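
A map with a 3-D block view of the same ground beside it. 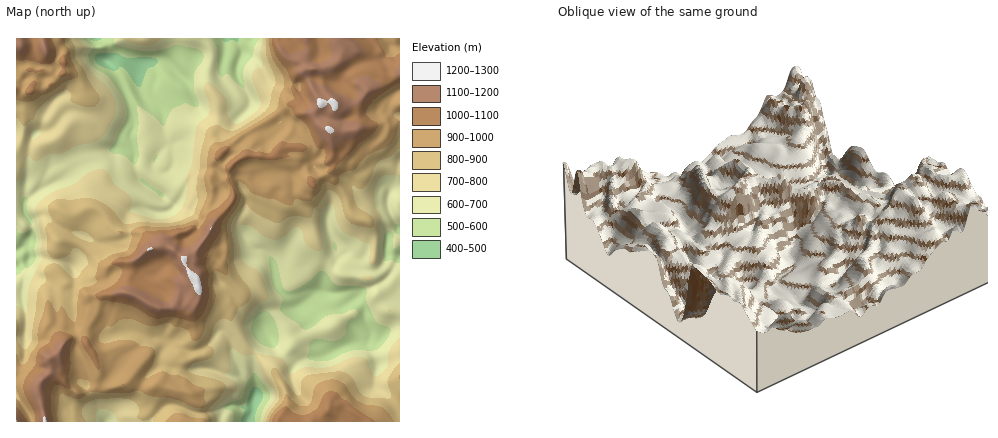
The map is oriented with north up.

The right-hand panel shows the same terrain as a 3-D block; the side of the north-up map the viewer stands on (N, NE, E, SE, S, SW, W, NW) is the SE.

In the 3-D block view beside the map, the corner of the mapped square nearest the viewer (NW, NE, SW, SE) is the SE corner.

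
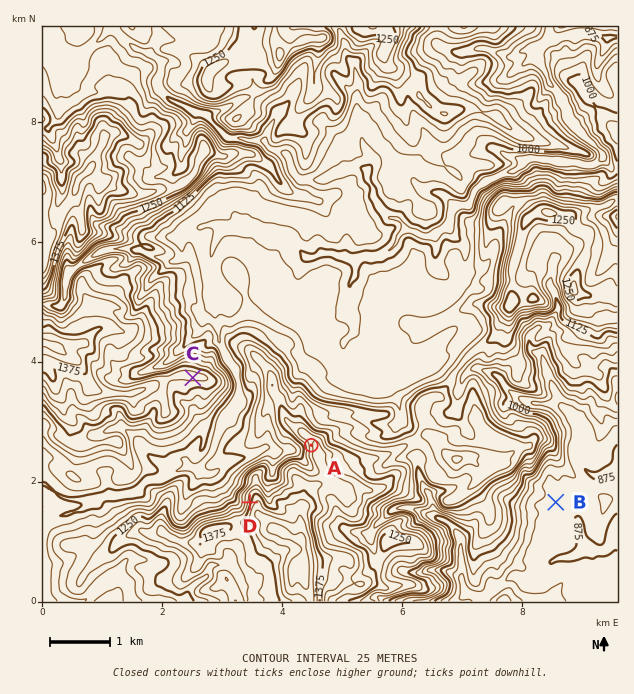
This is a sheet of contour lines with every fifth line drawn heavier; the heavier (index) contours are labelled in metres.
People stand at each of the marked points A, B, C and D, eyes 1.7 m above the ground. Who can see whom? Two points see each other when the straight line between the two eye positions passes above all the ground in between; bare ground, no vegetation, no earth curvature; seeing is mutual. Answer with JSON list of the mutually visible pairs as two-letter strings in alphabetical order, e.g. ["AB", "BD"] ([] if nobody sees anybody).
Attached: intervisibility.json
["AC", "CD"]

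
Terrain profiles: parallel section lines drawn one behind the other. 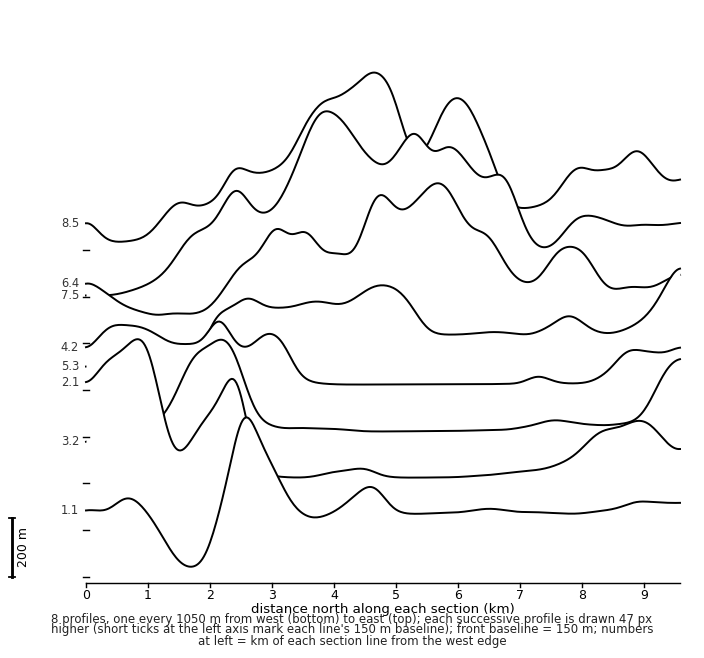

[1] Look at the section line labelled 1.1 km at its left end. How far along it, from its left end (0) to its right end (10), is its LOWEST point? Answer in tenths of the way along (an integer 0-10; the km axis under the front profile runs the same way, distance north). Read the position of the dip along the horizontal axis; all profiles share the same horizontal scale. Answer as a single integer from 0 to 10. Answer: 2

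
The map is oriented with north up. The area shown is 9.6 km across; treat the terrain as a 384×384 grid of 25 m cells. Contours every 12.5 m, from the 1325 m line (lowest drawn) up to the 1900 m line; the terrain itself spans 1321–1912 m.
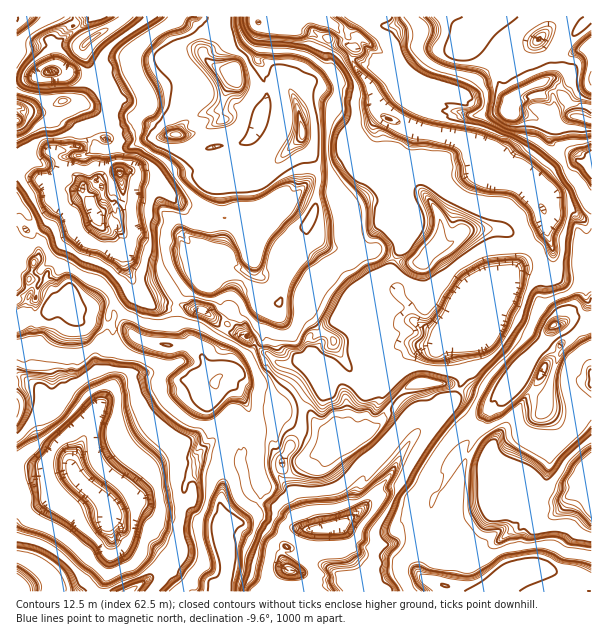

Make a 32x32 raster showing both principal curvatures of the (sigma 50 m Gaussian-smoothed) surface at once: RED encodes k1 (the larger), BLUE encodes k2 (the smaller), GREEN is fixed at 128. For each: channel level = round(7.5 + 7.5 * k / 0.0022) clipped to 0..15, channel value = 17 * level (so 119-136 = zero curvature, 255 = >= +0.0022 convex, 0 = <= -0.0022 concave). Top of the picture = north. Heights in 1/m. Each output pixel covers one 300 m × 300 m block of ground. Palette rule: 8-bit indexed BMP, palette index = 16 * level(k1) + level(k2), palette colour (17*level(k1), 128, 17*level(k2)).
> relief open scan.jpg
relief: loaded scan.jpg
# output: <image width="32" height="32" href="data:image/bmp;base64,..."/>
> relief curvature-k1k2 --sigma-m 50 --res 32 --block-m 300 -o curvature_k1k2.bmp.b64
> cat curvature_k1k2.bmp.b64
<image width="32" height="32" href="data:image/bmp;base64,Qk02CAAAAAAAADYEAAAoAAAAIAAAACAAAAABAAgAAAAAAAAEAAATCwAAEwsAAAABAAAAAAAAAIAAABGAAAAigAAAM4AAAESAAABVgAAAZoAAAHeAAACIgAAAmYAAAKqAAAC7gAAAzIAAAN2AAADugAAA/4AAAACAEQARgBEAIoARADOAEQBEgBEAVYARAGaAEQB3gBEAiIARAJmAEQCqgBEAu4ARAMyAEQDdgBEA7oARAP+AEQAAgCIAEYAiACKAIgAzgCIARIAiAFWAIgBmgCIAd4AiAIiAIgCZgCIAqoAiALuAIgDMgCIA3YAiAO6AIgD/gCIAAIAzABGAMwAigDMAM4AzAESAMwBVgDMAZoAzAHeAMwCIgDMAmYAzAKqAMwC7gDMAzIAzAN2AMwDugDMA/4AzAACARAARgEQAIoBEADOARABEgEQAVYBEAGaARAB3gEQAiIBEAJmARACqgEQAu4BEAMyARADdgEQA7oBEAP+ARAAAgFUAEYBVACKAVQAzgFUARIBVAFWAVQBmgFUAd4BVAIiAVQCZgFUAqoBVALuAVQDMgFUA3YBVAO6AVQD/gFUAAIBmABGAZgAigGYAM4BmAESAZgBVgGYAZoBmAHeAZgCIgGYAmYBmAKqAZgC7gGYAzIBmAN2AZgDugGYA/4BmAACAdwARgHcAIoB3ADOAdwBEgHcAVYB3AGaAdwB3gHcAiIB3AJmAdwCqgHcAu4B3AMyAdwDdgHcA7oB3AP+AdwAAgIgAEYCIACKAiAAzgIgARICIAFWAiABmgIgAd4CIAIiAiACZgIgAqoCIALuAiADMgIgA3YCIAO6AiAD/gIgAAICZABGAmQAigJkAM4CZAESAmQBVgJkAZoCZAHeAmQCIgJkAmYCZAKqAmQC7gJkAzICZAN2AmQDugJkA/4CZAACAqgARgKoAIoCqADOAqgBEgKoAVYCqAGaAqgB3gKoAiICqAJmAqgCqgKoAu4CqAMyAqgDdgKoA7oCqAP+AqgAAgLsAEYC7ACKAuwAzgLsARIC7AFWAuwBmgLsAd4C7AIiAuwCZgLsAqoC7ALuAuwDMgLsA3YC7AO6AuwD/gLsAAIDMABGAzAAigMwAM4DMAESAzABVgMwAZoDMAHeAzACIgMwAmYDMAKqAzAC7gMwAzIDMAN2AzADugMwA/4DMAACA3QARgN0AIoDdADOA3QBEgN0AVYDdAGaA3QB3gN0AiIDdAJmA3QCqgN0Au4DdAMyA3QDdgN0A7oDdAP+A3QAAgO4AEYDuACKA7gAzgO4ARIDuAFWA7gBmgO4Ad4DuAIiA7gCZgO4AqoDuALuA7gDMgO4A3YDuAO6A7gD/gO4AAID/ABGA/wAigP8AM4D/AESA/wBVgP8AZoD/AHeA/wCIgP8AmYD/AKqA/wC7gP8AzID/AN2A/wDugP8A/4D/ANmjyKPDkvfgsbPk18SRxtWWxaiHksT2+NfWl4eHh4eXk8fVwsKxoOSFwoDm5pGwoLXktabEpcOCg3LT2MjI1MTU1LLEw6LCo8eR07jko5K219ai1ZHFh4eHh6Oz1NTEw7Ki5bGhcbLGw9PTl+jTodFwcJDl5aiHh4e2xaJykqPFprKC2JJyw8TCosP3w+XCkbPDsJCz14eHl6R1hoempJPYcseigcOUs9SEsfZzp9S01dbFsoD1l4eno3eHd7eCh8eDsoHVo8SkxYTGpIano7bItoTHoLHmh6eyd4d007J1w6KSgrTnl4LGlbWHh6eDtpio1YK3o7HHhtKEk8Xow4HDxKG1o8iS14ZwxYeHl6aDl4iY95GWhOSX15DYl4bH1MPX1oCB1dWEw9TDg4eHh5a2t5e39oOHguWz5JKluJW41oXYxGCx17LD58jTw4WHl5VzxoPD1HN0ccT55JK4hYiCg4TU03DT2NSoh5fpkqeYhYald3Tk+fbCs+Wow9V0pra4t+ah07GzkMGXl/ejg4SGhpeHd4XDssfDs/fXsJKWdYWElMS2w/X45djFw8HFtHLHlYeHpnJzg4KRtPbG1IHEtLjJw6L3sqLEs7Nww7PFtLSFh4entXR3h3KzwffU1re2h4fWo9OxxbJwxaP3+aO4kneHh5a3s4aHh7HTwuW1xLOox8XUcXO2svaiori3kofWc4eHhofXgnd3ceXEw6LUsrPS5sK0taXlmMfls6fUdJfVgoWT1JPUcnZzxIShl6Tl1cPDkZHEs8iHqLKByLe0hJfX1NLo1qPVxLPFtMOYhvegkMK1gsO0+NbWg4Pml7i0h7bUdLO32KSGl7ew1bjG0sPWYJSS1dWjdJWHd4LWp7OHtHR3Y/a2tpaX1XCy1PaBlMOCtZL008KRooKChnL3kpjFhoek9YSVx+ixdaDmwYGngLP0oteA1Oi4x+ixcfOC1pOHh7WExrKRkoZxs/fF85PCopCAsbHmh4eHh6e398OBd4eHh4fFdYeHgaL1oIKgkPD39PTG05SHh4eHpsXlcnaHl8fX1sKHhHGz48KRxdLlxJWCwvf29JaFh3d29eWihLXFkXCAgICCtdTm08P3wrbUwpHoocWVlsiGd3fk1aLDs3Gx5ef19fb7ooXk+Nbz+Peyg8Ny1nd1tKOGh8XFo8OxwsiHh3NwsvjEotXDcGBwwIaix7Ond3O46ISHh9jC9qDXh4KysqLVguL3s9PmoZD1oOSU94eF1sXlw9bn1eWg94eS5eXX15eHl5Sl5MSRsfn1sPWy6LW2heSjtaOy1XGgprOj2IiIh4eTk8eQ5dTEwtL20NDCs7bHolByc8OQw9eVtXPFh4eHh6eUl8c="/>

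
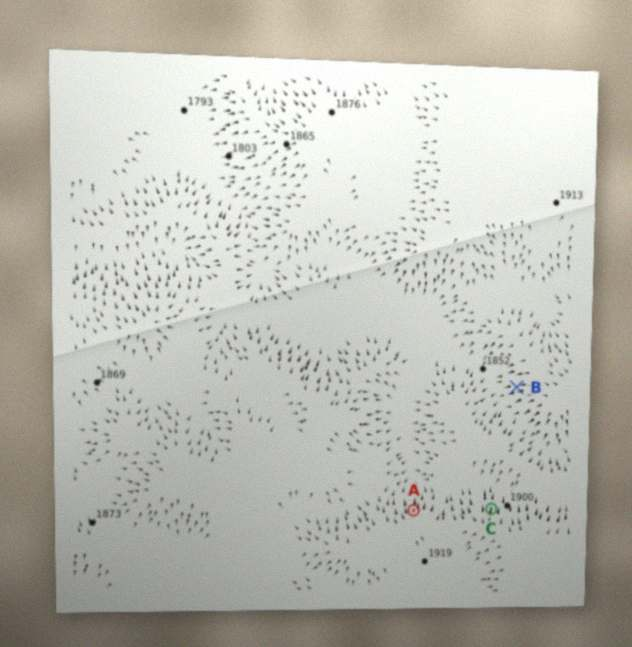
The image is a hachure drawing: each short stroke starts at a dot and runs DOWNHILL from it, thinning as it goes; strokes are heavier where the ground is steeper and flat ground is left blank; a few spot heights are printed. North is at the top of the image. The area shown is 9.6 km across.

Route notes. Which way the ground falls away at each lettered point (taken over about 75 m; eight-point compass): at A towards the N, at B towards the W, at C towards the N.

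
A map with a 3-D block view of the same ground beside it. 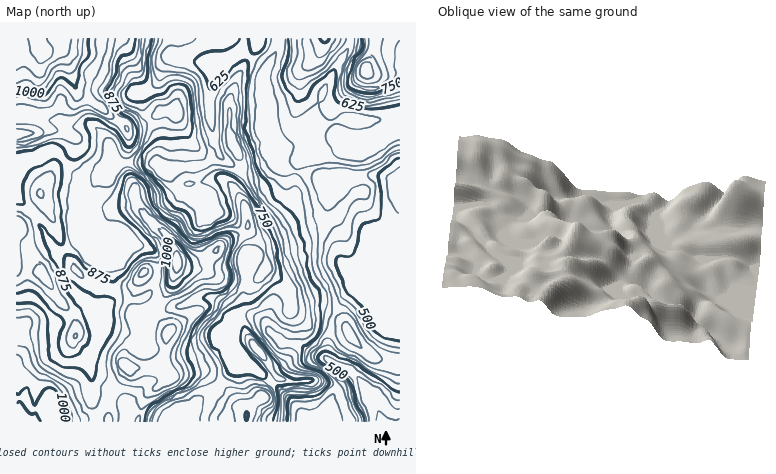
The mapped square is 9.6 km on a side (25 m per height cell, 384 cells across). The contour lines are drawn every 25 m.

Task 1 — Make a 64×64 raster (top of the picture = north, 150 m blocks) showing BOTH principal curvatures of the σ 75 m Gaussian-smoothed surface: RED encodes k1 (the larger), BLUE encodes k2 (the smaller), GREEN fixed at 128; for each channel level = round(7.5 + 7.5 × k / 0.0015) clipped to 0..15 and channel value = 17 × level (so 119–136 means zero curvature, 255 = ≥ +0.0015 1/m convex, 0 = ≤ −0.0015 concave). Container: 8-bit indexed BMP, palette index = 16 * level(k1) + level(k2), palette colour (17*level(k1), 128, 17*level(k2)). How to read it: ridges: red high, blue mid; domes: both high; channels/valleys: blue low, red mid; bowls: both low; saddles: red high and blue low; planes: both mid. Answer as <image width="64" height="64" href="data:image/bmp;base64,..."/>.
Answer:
<image width="64" height="64" href="data:image/bmp;base64,Qk02FAAAAAAAADYEAAAoAAAAQAAAAEAAAAABAAgAAAAAAAAQAAATCwAAEwsAAAABAAAAAAAAAIAAABGAAAAigAAAM4AAAESAAABVgAAAZoAAAHeAAACIgAAAmYAAAKqAAAC7gAAAzIAAAN2AAADugAAA/4AAAACAEQARgBEAIoARADOAEQBEgBEAVYARAGaAEQB3gBEAiIARAJmAEQCqgBEAu4ARAMyAEQDdgBEA7oARAP+AEQAAgCIAEYAiACKAIgAzgCIARIAiAFWAIgBmgCIAd4AiAIiAIgCZgCIAqoAiALuAIgDMgCIA3YAiAO6AIgD/gCIAAIAzABGAMwAigDMAM4AzAESAMwBVgDMAZoAzAHeAMwCIgDMAmYAzAKqAMwC7gDMAzIAzAN2AMwDugDMA/4AzAACARAARgEQAIoBEADOARABEgEQAVYBEAGaARAB3gEQAiIBEAJmARACqgEQAu4BEAMyARADdgEQA7oBEAP+ARAAAgFUAEYBVACKAVQAzgFUARIBVAFWAVQBmgFUAd4BVAIiAVQCZgFUAqoBVALuAVQDMgFUA3YBVAO6AVQD/gFUAAIBmABGAZgAigGYAM4BmAESAZgBVgGYAZoBmAHeAZgCIgGYAmYBmAKqAZgC7gGYAzIBmAN2AZgDugGYA/4BmAACAdwARgHcAIoB3ADOAdwBEgHcAVYB3AGaAdwB3gHcAiIB3AJmAdwCqgHcAu4B3AMyAdwDdgHcA7oB3AP+AdwAAgIgAEYCIACKAiAAzgIgARICIAFWAiABmgIgAd4CIAIiAiACZgIgAqoCIALuAiADMgIgA3YCIAO6AiAD/gIgAAICZABGAmQAigJkAM4CZAESAmQBVgJkAZoCZAHeAmQCIgJkAmYCZAKqAmQC7gJkAzICZAN2AmQDugJkA/4CZAACAqgARgKoAIoCqADOAqgBEgKoAVYCqAGaAqgB3gKoAiICqAJmAqgCqgKoAu4CqAMyAqgDdgKoA7oCqAP+AqgAAgLsAEYC7ACKAuwAzgLsARIC7AFWAuwBmgLsAd4C7AIiAuwCZgLsAqoC7ALuAuwDMgLsA3YC7AO6AuwD/gLsAAIDMABGAzAAigMwAM4DMAESAzABVgMwAZoDMAHeAzACIgMwAmYDMAKqAzAC7gMwAzIDMAN2AzADugMwA/4DMAACA3QARgN0AIoDdADOA3QBEgN0AVYDdAGaA3QB3gN0AiIDdAJmA3QCqgN0Au4DdAMyA3QDdgN0A7oDdAP+A3QAAgO4AEYDuACKA7gAzgO4ARIDuAFWA7gBmgO4Ad4DuAIiA7gCZgO4AqoDuALuA7gDMgO4A3YDuAO6A7gD/gO4AAID/ABGA/wAigP8AM4D/AESA/wBVgP8AZoD/AHeA/wCIgP8AmYD/AKqA/wC7gP8AzID/AN2A/wDugP8A/4D/AHaHiIeHiIiYmKintrWlmLmplYOX+MZkU2R2d3d3hoaXqKiYh4eY2Md1VJXXl4OCdXeIiIeGdZfp68izk4WGhqV2h4eHh4eYmKiXlpaVhZi4mIR0htblhFNjdHZ3d3aGhoeIl5eHmMjHlXS11pZycmV2hoZ3dXan99mWkoOFhpa3hoeHhoeYmKioh3Z1dIWXt5ZkdXa29bVkYnJzdXZ2doaHh5eYmKip1sWn19aFYWJkhJWFdXWH1/amc4KEhYaWt4aIh4aHmKi4mHd2ZWR2l7eWZWV2l9f2pnVycoKDdHWGhoaHmKmop8bn7Py4clBSc4SUlHR0l+fndWJzdXV1lseGiIeGl6m5qIeGhnV0dpe3p4V1hoan+Pi3hoWDgoOEdXV1hpeol5Wm2/78w4BQY3SUpKOCcqb4yHVxc3V1dZbXhpiHhZe5uaiWlpaGhIWIqLeVdoaFhrj499eol5WEg3R0hZWmlnaFt+nZ4tCwlaanuMnHtLLF6bmDcXN0dXaXx4aYmJamuKmXlZaXhoWGh5ellJaWhYOFl8fo6dnHppWFlaW1poZ1lsemkbDT+Pf29/r8+/fz9sqmkICDhXaGp7iGmKiWpqeHhYWGl4Z1dneFlKWoqJeFdIWXucrZ2Ma2pqe2tYVldZWTcHCk6Pj29vf5/Pv49baloYCBhJeXp6eohpenloaGdXR1hoaGdnZ2hJW52tnHtqaXp7eoqainpqeot4VkZHSEg3CD9uaVdIOjtbe4pZKAgIBwhJeot7enmIempoZ1dXR0dYaGh3eFhpWo2tm4tra3uKmnloeHh4aXqaiEc3d3d3KB9ve2hYWToJCAcHBwgHBxdIe4yLe3p5iZqKd2ZWV1hoaGhneHhYWVuNq4h3Z2hpe3tpV1doaHl7mXgoV3h4OA1/j3pKS3t6SAYEBQcIKEdpa32NjHt6enmamoh3V1doaWlYWGh4WFlafIt3ZlZmWFtsaWdXWGl6eXhIOHh4SAx/n4pXJ0pse1k3JDUoSnqKe31+jYt7anp5enp4Z1dYaVt7eWhIaGhIWWt7aGdmZlhbbHpnWFlaaWdHKGh4aBtvr5t3JgY5Sks7SWhYGUp6m42OfXt5aGh4eGlpaGdoWFlbjZuZSFh4V0hpamlnZ2hYe4x7eXhZWVdWJ1d4eFkvj5x3NwcnSElJW3uZaRkpepudjXp4Z1dXV1hpaWh3aFhYSX2sqmhId3dXaGppeHhoWXucnJqIeFdGRSdneHhaT394RwcHOFloaHucqokpGWqdjXp3Z1dHV1dYeYmIeGhXZ0hsjJloSHd3Z1hqeXh4aFl6nK2sinloRkYnOGd4a19rRxYHKFlpeXl7m6qJORlbnYt4ZldHV2d3enqamYhoV2dYXGt4WFh3d2dIe3l3d2dZWnucnX1samdnSBgnaHpsWTcmN0hpioqKe4uZiTgpXI2ah2dHR2d3d3p6m5p5WFdXWWxpeEh4d3hoSYuJiHh4eVpJWHptbn57iXlIJ0hqaVg3R1hZepqqmop5iHdIOVuMiohXR1d3d3d3aXp5aEhIWXx7eGhod3d4aEmLmYh5eYl5WDY3SWyOn52aeEY4WWhYWHhYSWmbmpqJiHhoaEpKe4l4WEhnd3d4d1hYWEhISXyMeGhYeHh3d2dIanl4eHh6elg2Jyg4WnyNeldGSFdoaXl4WFhZe4uKiHh5eHlZWWl5aFhYeHh4eHdYWGdXSGyNiXdHaHhoaGdnV2ppaGdnaWxbWEc4KCgoOis5WVlIWXqJeFhXWGt7iYh4aYmJaFhoaFhYaHh4eHd4V1dXR2t+endHWGhYWXl5aFhpemhXV1hbXWt5eGhXNjhLa4ppODlriXdnV1l7e4mIaGmJmIhnZ2hYaHh4eHd4eWdnV2l+fHhXOFhYeouLimpaa3x6aFdHOl59mpl4eGdYe5yriUkpW3t4d0hafIuIeGh4iYmIZ1dXZ3h4eHh4eHmJaVl8jol3ODhZfHx7inlpWVtufoqISBlOjpqJeXpqanycvKtaGTt9iohpW2uJiHdoeHiJeGhXV3d3d3h4eHh6mVpbjZyIaChKjYx6eHhnZ2dJTI+uu2kJPY+KiWpqent7jKuqaRg5bY2ailtqeHhneHh4eGhYV2d3eHh4eHh3eolZW42aiEgpbZ2KZ2dXV2dnSDl+v816CS2PnJpqanl5enxqd0gXWFqNm6p5aHdoaHh4Z2ZXWFdneHh3d3h3d3qIWFt8iGg4Sn2ah1dHV1dnZ1g5TH2cagkcj62qaVloaWpcSUU3F2dYbIyZiGdnaHh4eGZmV1doeGhod3d4d3d5d2hrandHSGtreGdHV2d3d2dYSTpKWDcHLH+eq2tLW2tsfWlVJhdnaGxseYdnaHh4eHh3ZldXaXl4aHh3eHd3eXdoanhnR2h7aWdXR3d3d3d3d1hISDYUBk5vnpxdPk9vj6+qhzYWRllsfHh3Z2h4eIh4eGdXWHmJeGhod3d3d3l3eWl3Z0hqemdnV2d3eHd3d3dnZ0c1FDlPb42KOiw+X4+vvopIJkhbbHqIeGhoeIiIeXhnV1h6iXhoZ3d4eHh5eXp4d0hJfHl3V1d3eHh4d3d3Z1dINkheX296ZzYXKFp+n6+OSzlqbGuJiHhoaHh4eHl4aGhpenh3Z2d3eHh4eYqKeGc4W3x4Z0dneHh4aGdnZ1dISFl+b2+NiFUzFAUnWn6Pbz07jIxqeHh4aGh4eHh4aWhoeXp4d2dnZ3h4eHqbmXhHOG17d2dHeHh4aHh4d1dHSGqPj398m3pXRDQWBwk6S0wcTZ2aeGh4eGhoeHh3eGlpeHmJd3dXZ2h4eHh7qplYJ0p9eXdXV3h4aHh5iHhYWGp/j498aXpbSlc2R0cYBxcYG1+NiXhoeHhoaHh4eHhoaXmJiXdnV3h5aXh4e5loKDl8e4h3V1d3eGh4iYlpWWp9j497Z1ZISltZSFd3Z0U1J0xvjYlpaGhoWGh4eHh4aGl5iol4Z2h5eWl4eGlZOChrjIqIeFdnZ3hoeImJaVl7jo98Z0U1NkhZWEhod3dmRkhuf4yJaFhoWFhpeXh4eGhoaXqJeGhpinloZ3dnSDhajIt5eHhoaHhoaHmJeVlpjH59WUZFRUZXWEhod3d3V0hqf4+biFdHR1dYaXmIeHhnZ2h6enloeop4Z2dnZ1hJi5uKeHdnaHh4aGh5eGlZaox8a2loaVhHV1dnd3d3Z0dZbX+OmXc2N0dnaHmKiIh4Z2dnaXp5eYqaiGdXV3hYWYubinh3Z2h4eHhoaHhZSWudnIycm2pJOUhoeHd3Z1dYa25/e3hHJ0h4eGh6ioiIeGdnd2hpioqaqph4R1d4WFl6m4uJd2hoeIh4aGdmRzl8rr6+rIpIKClaiomIeGhZa319e3pIOFlqeWhoeYqIiGdXZ3d4aGmJmpqJd0dXeGhZeYqLioh4aHh4d3dnZ1cqbq++q5lYBwZHWYqKentrbI2NiolZSXpqaGhXaHl5aFdWV3d3d2dYSUlZWFZHV3h4WGh5i4uJd2doaGdnZ3d4Oj5ue2hIBwdHeGhYWGdoanycmXk6O2t5V0dHR2dpWUhHRkc3Nzc3KCkpKCg3V0doeHhYWGl6emhYaGhnZ1hoeGk8HAkGBgdHeHhoaFdHSElKaVgpG156Z0YnR3d4aWp5aGhoaGhoaGl5aWhYWFhXV3h4eGhYWWlZWXmIeGhoWHd4TCwYFSU2aFhYaGdoaFlZR0cYCk9+iWcnJ3d4eGl6iop6enp7e3uLipqZiYhnVUhISFhoeGhnaGqKiYl5aFdoWU1taVZGNldoeIh4eIqLeWc3GV6PnJhnF0d3eHhoeYmJiXl5eXqKiouLi4qJdlU4GBgYFzdXV1hpeYmJiXhXVzpfjol3RzdIeIh4eHqMi3hIGTufn5qJSBhXd3d3Z3h4iHh4eHh4iYmJiouLi3poSnp5aFg3JjdZaXqKmYh3Vjc5b4+aiUhISGh4d3l7fHloKAlvn4t4aDgoZ3h3d3hoeHh4eHh4eXl4eHmJiox8fG+Pj46Me2pra3uKipmIZzY2SX+fqopJSFdoeHhqfHt4Vxgaj495Z1c4OHh4eGh4eGh4eHh4iYmIeHh4eImKe3t9jY6Ojn18e3p5eXh4WDcmR1x/rrt6OUhnaHl5e3x5d0cIKo9+aFZHN1d4eHhpeHhnZ3h4eIiIeHd3Z3h4eHmJh2hpaWlpaGdoWEhHRycXOGxff6yqWipZaGh5i4x7eHc3Bzt/fmhmRzdneHhoeYl4Z2dneHh4eHh3d3dnZ2h4eHdISEg4SEdXWVlYRjYnOn9/X22rijoqWnlpepycinhnJwc6f354d0cnZ3h4aHl5eHdnZ3h4aGd3d3hoZ1dYaGhnV1hXWFloaGp7eWdIS3+fj1tJelo6Onuaenucm4l3VycXSo+OiYhYOFh4eGh5enl3Z2h4iXhnV0c4ODg4SEhYVmdoaGlqaFhJa3p6XF+Pr5pmNkhIOEqKmnp7nIt4d1coGEuPnZmIWDhYd3dXaXp5eHhYaXl5aEc3OElJSEhISFZXZ2hqa2hXOGuKm21ubXpnRDQ2NkdZeYlpe4yLiHdXKBlbjp2JeFg4WHd3V2lqenl4aFhpalpJSFlqaWhYWFdXZ2dpfHt3RydrjIp5akopFxUlNTZHSVh4WXuMm5mIWCgpSo2OendXN1d3Z0hpenp5eGdXWEtMW2l5iomIeHhnaXlpepyJd0YoXIyIeGlaOTdGVkZHSUo3R1h7nKyaiVg3OEl8jnt3ZydoeFhIeXp6eWdXR0c6TW2LmpqZmYqKeVp6WnucmXdHOWx7eHhqa3qJiWhXWGtbSDhKe5urm3lYR0c4Wo59eGcnWHhJWXqKinloV0cnGTtujpyam5uci3tJeVl7nIl4RzlsemdnaXuamoloSFp9a0goSmp6inppWEdnWDhsjnp3R0h4SVqLm4qKenhoNwgJXI6OrLyci4t6SHhoeoyJd0dKfHhmZmh6i5l4SDhtjXlHKElpWFlZWEhYd3hYSn18eFc3aEhJeouLi3uKiGgICCp9n87Lmnl5aUh4aHp7eXhYanp4Z2doanp4ZzhKjot3RidHWEhISEdXZ3d4eFhKbHpnR0dIOGmKiouMjJmIOAgJS5+/uoh4aGhYeGhpi4qJaWqKiYl5eXl6eFc4fIx6dlYmNldIWFhXZ2d3eHh4aFprWGdHNzdYenl5eoyLiGcICAltj3xoZ2dnaHhoeYqaimp5mpmKeWl5inlpSYyLeXdmNjZXaGh4d3dnaFhYWGd4a2t5aDcnSGppaHl7fHl3SAcHK09NWWdnZ2h4aHmKiYhoeYqJeGdnaXp5aVqLmomIeEg4WHiIiIh4eHh5iXhXaFp8molIFzdqenh4enyLiXknBRlOTWl3d3dnd2h5eWhnaHl6eXd3Z2h5eGhqi4qJmnpJOVl5iYmJeXl6ipqZeFdZfZupWBcnaoqIiIqLm6uKSAYIXm15eHd3Y="/>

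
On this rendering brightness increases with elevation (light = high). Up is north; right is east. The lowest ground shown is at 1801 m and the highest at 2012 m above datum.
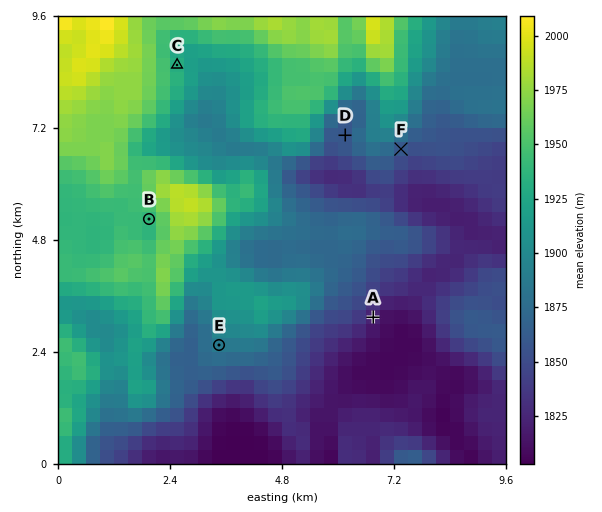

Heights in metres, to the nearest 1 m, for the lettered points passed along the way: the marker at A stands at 1822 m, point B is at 1936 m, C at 1931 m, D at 1859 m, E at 1888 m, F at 1860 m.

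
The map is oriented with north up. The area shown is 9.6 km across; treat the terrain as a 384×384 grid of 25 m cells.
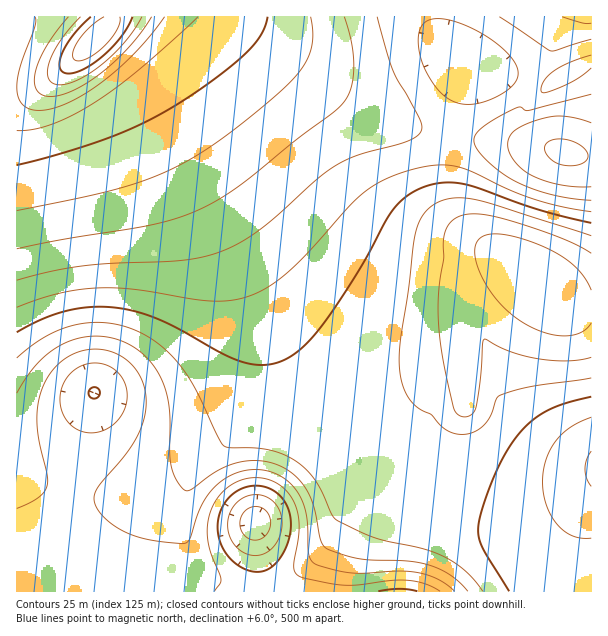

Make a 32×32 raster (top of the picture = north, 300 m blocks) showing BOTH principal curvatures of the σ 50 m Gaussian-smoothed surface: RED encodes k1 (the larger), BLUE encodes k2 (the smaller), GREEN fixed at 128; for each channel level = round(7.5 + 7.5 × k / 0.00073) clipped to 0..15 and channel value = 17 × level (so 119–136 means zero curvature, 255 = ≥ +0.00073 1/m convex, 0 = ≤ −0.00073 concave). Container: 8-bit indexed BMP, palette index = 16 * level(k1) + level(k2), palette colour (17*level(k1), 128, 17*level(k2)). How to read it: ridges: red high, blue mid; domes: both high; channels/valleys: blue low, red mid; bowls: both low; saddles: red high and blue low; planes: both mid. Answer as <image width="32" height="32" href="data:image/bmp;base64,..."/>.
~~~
<image width="32" height="32" href="data:image/bmp;base64,Qk02CAAAAAAAADYEAAAoAAAAIAAAACAAAAABAAgAAAAAAAAEAAATCwAAEwsAAAABAAAAAAAAAIAAABGAAAAigAAAM4AAAESAAABVgAAAZoAAAHeAAACIgAAAmYAAAKqAAAC7gAAAzIAAAN2AAADugAAA/4AAAACAEQARgBEAIoARADOAEQBEgBEAVYARAGaAEQB3gBEAiIARAJmAEQCqgBEAu4ARAMyAEQDdgBEA7oARAP+AEQAAgCIAEYAiACKAIgAzgCIARIAiAFWAIgBmgCIAd4AiAIiAIgCZgCIAqoAiALuAIgDMgCIA3YAiAO6AIgD/gCIAAIAzABGAMwAigDMAM4AzAESAMwBVgDMAZoAzAHeAMwCIgDMAmYAzAKqAMwC7gDMAzIAzAN2AMwDugDMA/4AzAACARAARgEQAIoBEADOARABEgEQAVYBEAGaARAB3gEQAiIBEAJmARACqgEQAu4BEAMyARADdgEQA7oBEAP+ARAAAgFUAEYBVACKAVQAzgFUARIBVAFWAVQBmgFUAd4BVAIiAVQCZgFUAqoBVALuAVQDMgFUA3YBVAO6AVQD/gFUAAIBmABGAZgAigGYAM4BmAESAZgBVgGYAZoBmAHeAZgCIgGYAmYBmAKqAZgC7gGYAzIBmAN2AZgDugGYA/4BmAACAdwARgHcAIoB3ADOAdwBEgHcAVYB3AGaAdwB3gHcAiIB3AJmAdwCqgHcAu4B3AMyAdwDdgHcA7oB3AP+AdwAAgIgAEYCIACKAiAAzgIgARICIAFWAiABmgIgAd4CIAIiAiACZgIgAqoCIALuAiADMgIgA3YCIAO6AiAD/gIgAAICZABGAmQAigJkAM4CZAESAmQBVgJkAZoCZAHeAmQCIgJkAmYCZAKqAmQC7gJkAzICZAN2AmQDugJkA/4CZAACAqgARgKoAIoCqADOAqgBEgKoAVYCqAGaAqgB3gKoAiICqAJmAqgCqgKoAu4CqAMyAqgDdgKoA7oCqAP+AqgAAgLsAEYC7ACKAuwAzgLsARIC7AFWAuwBmgLsAd4C7AIiAuwCZgLsAqoC7ALuAuwDMgLsA3YC7AO6AuwD/gLsAAIDMABGAzAAigMwAM4DMAESAzABVgMwAZoDMAHeAzACIgMwAmYDMAKqAzAC7gMwAzIDMAN2AzADugMwA/4DMAACA3QARgN0AIoDdADOA3QBEgN0AVYDdAGaA3QB3gN0AiIDdAJmA3QCqgN0Au4DdAMyA3QDdgN0A7oDdAP+A3QAAgO4AEYDuACKA7gAzgO4ARIDuAFWA7gBmgO4Ad4DuAIiA7gCZgO4AqoDuALuA7gDMgO4A3YDuAO6A7gD/gO4AAID/ABGA/wAigP8AM4D/AESA/wBVgP8AZoD/AHeA/wCIgP8AmYD/AKqA/wC7gP8AzID/AN2A/wDugP8A/4D/AHeHh4eHh4eHh4eHl6emtqeHh5iXh3Z2hpanl4iIiIeHd4eHh4eHh4eHh6emlpWltreImJinl5enp5eXiIiHh4eHh4eHh4eHh4enp4Z1dIWWt5iYmJinp6eXl4iIh4eHh4eHh4eHh4eHh7emdVRUVIanqIiIiJeXh4eHh4eHh4eHh4eHh4eHh4eHt6Z1VENUdaa4iIeHh4eHh4eHh4eHh4eHh4eHh4eHh4enpoVkVGSFtqeHh4eHh4eHh4eHh4eHiIeHh4eHh4eHh5e3poWFlaa3l4eHh4eHh4eHh4eHh4iIh4eHh4eHh4eHh6e3t6a2t5eHh4eHh4eHh4eHh4eHiIiHh4eHh4eHh4eHh4iop6eHh4eHh4eHh5enp4eHh4eIiIeHhnZ2hoeHh4eHh4eHh4eHh4eHh4eHpnV1p4eHh4eIh4d2dmZ2hoeHh4eHh4eHh4eHh4eHh4eXdHWnh4eHh4eHh3ZlVWZ2h4eHh4eHh4eHh4eHh4eHh5d0dqeHh4eHh4eHdmZmdoaHh4eHh4eHh4eHh4eHh4eXl3OGp4eHh3d3h4eHdnaGh4eHh4eHh4eHh4eHh4eHh5eHc4enh4d3d3eHh4eHh4eHh4eHh4eHh4eHh4eHh4eHl4dzp5eHd3d3doeHh4eHh4eHh4eHh4eHh4eHh4eHh4eXh3O3h3d3d3Z2h4eHh4eHh4eHh4eHh4eHh4eHh4eHh5eHg6d3d3d2dneHh4eHh4eHh4eHh4eHh4eHh4eHh4eHh5eUl3d3dnZ2d4eHh4eHh4eHh4eHh4eHh4eHh4eHh4eHl5V3dnZ2dnZ2h4eHh4eHh4eHh4eHh4eHh4eHh4eHh4eHh3Z1dXV2doaHh4eHh4eHh4eHh4eHh4eHh4eHh4eHh3Z2dXV1doaGhoiIiIiIiIiIiIiIiIeHh4eHh4eHh4eGdnZ2hoeHiIiXiIiIiIiIiIiIiIiIiIeHh4eHh4eHh4eGhoaXmJioqJiHh4eIiIiIiIiIiIiIiIeHh4eHh4eHh4eXl5eoqKiomIeHh4eHiIiIiIiIiIiIh4eHh4eHh4iXl5eXl5iYmJiYh4aGh4eHiIiIiIiIiIiHh4eHh4eIiJeXl5eXp6iYmJiXloWFhoeHiIiIiIiIiIiHh4eHh4iHh4eHh4eXlaiYh6e3poWEhoeHiIiIiIiIiIeHh4eHiIiHh3d2doakc4anlsfot4SDhYeHiIiIiIiIiIeHh4eHh4d3dnZ2dqaEcnaFluj5uISDhoeHiIiIiIiIiIeHh4eHd3Z2dnZ2h6d2coWElvn5uISEhoeIiIiIiIiIiIiIh3d3dnZ3d4eHl6eHhoSDlvn5t4WFh4eIiIiIiIiIiIeHh4Z2d3d3h4eHiKg="/>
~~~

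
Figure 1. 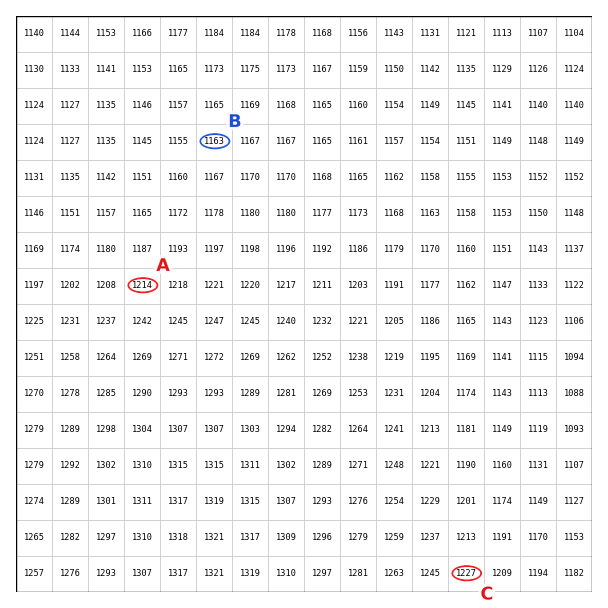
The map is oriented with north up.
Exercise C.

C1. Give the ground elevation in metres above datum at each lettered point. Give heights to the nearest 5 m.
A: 1215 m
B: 1165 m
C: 1225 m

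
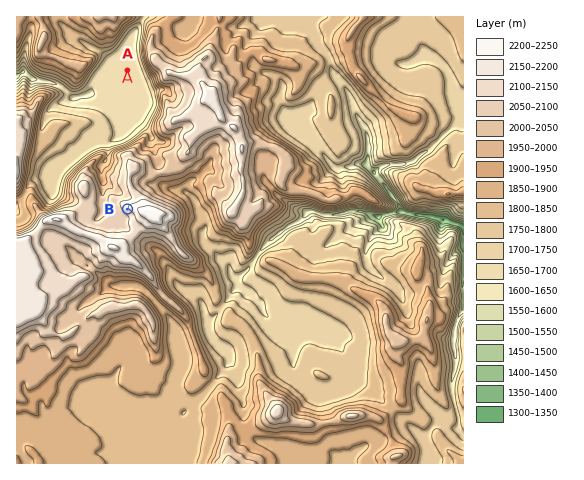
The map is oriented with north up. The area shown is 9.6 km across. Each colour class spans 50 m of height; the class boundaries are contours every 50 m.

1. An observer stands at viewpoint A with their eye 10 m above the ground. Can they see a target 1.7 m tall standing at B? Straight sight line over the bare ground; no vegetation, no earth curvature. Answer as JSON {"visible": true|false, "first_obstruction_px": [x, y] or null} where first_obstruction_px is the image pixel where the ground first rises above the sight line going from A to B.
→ {"visible": false, "first_obstruction_px": [127, 148]}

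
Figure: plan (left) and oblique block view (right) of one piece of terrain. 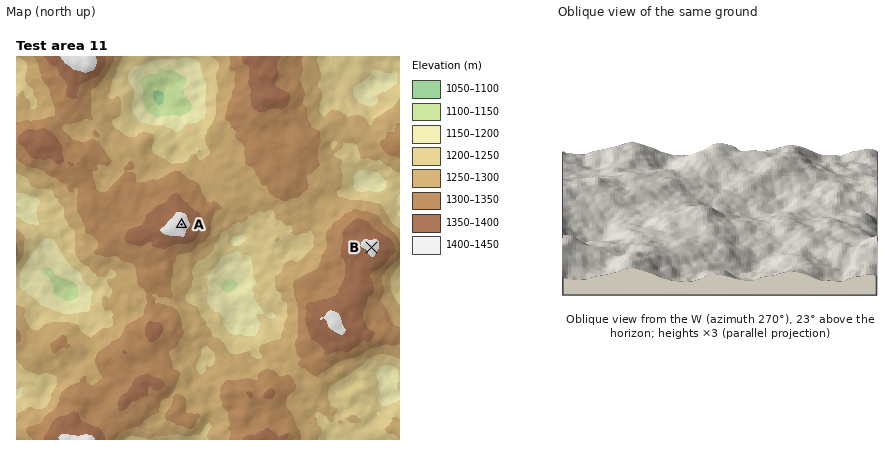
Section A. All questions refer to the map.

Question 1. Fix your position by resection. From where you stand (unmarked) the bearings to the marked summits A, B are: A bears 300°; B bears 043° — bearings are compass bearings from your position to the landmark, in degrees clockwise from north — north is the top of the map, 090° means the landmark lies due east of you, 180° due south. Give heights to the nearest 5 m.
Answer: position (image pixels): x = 319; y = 304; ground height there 1365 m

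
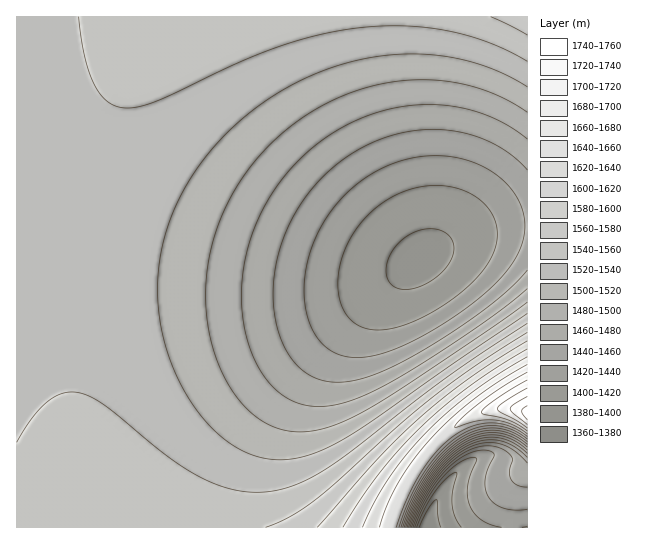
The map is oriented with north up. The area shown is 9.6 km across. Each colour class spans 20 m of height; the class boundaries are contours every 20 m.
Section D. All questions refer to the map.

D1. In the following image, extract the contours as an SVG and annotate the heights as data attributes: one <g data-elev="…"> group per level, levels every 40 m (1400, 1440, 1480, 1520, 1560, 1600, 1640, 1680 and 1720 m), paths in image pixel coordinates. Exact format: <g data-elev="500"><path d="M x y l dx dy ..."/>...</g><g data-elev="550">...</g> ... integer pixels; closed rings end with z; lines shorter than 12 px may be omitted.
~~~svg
<g data-elev="1400"><path d="M417 527l8-18 9-16 12-14 9-7 2 2-4 17-1 15 3 12 6 9"/><path d="M399 289l-9-6-4-10 3-15 8-13 11-10 14-5 15-1 10 5 6 7 1 9-3 9-6 10-11 10-12 7-12 3z"/></g><g data-elev="1440"><path d="M413 527l13-29 16-24 19-16 9-5 9-3 10 1 5 3-7 16-2 11 1 10 4 8 7 6 8 4 10 1 12-1"/><path d="M347 357l-17-7-13-12-9-19-4-22 1-24 7-26 11-24 15-21 17-16 19-14 21-9 23-6 23-1 22 3 20 8 18 11 10 11 7 10 5 12 2 12-1 12-4 14-6 12-10 13-15 16-20 16-24 17-26 15-21 10-19 6-17 3z"/></g><g data-elev="1480"><path d="M410 527l11-26 13-22 16-18 16-12 16-6 16 0 15 7 14 13"/><path d="M527 289l-21 17-29 21-79 51-41 21-18 5-16 2-16 0-14-5-14-8-11-11-10-15-8-18-5-20-3-22 0-25 4-27 8-25 11-24 14-23 17-20 19-18 23-15 24-12 24-8 25-5 26 0 25 3 24 7 21 10 20 14"/></g><g data-elev="1520"><path d="M407 527l10-25 13-23 15-18 17-15 17-7 18-2 16 5 14 11"/><path d="M527 313l-182 126-20 10-18 7-16 3-16 1-22-5-21-10-21-18-17-21-16-27-11-29-7-29-2-31 2-29 6-30 11-28 15-28 19-25 23-24 26-21 29-18 30-15 31-10 32-6 31-2 30 2 30 6 28 10 26 15"/></g><g data-elev="1560"><path d="M404 527l10-26 14-24 15-20 18-14 17-8 17-2 17 4 15 10"/><path d="M527 332l-52 34-43 32-121 105-22 14-23 10"/><path d="M491 17l36 18"/></g><g data-elev="1600"><path d="M401 527l11-29 13-24 16-20 17-15 17-8 19-3 17 4 16 10"/><path d="M527 349l-57 37-26 20-23 21-22 23-20 24-18 24-18 29"/></g><g data-elev="1640"><path d="M396 527l12-30 14-26 16-21 17-15 19-9 19-3 18 4 16 9"/><path d="M527 364l-28 17-25 18-23 19-21 21-17 22-15 22-11 23-8 21"/></g><g data-elev="1680"><path d="M527 380l-33 20-10 9-3 4 28 7 18 11"/></g><g data-elev="1720"><path d="M527 396l-14 9-3 4 2 4 15 12"/></g>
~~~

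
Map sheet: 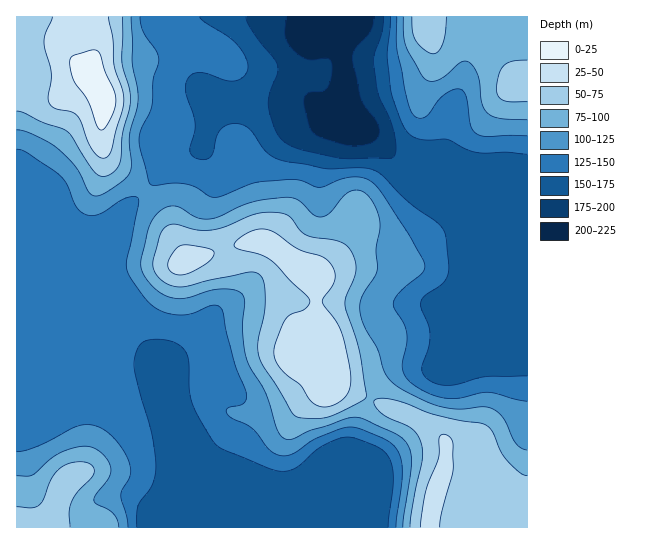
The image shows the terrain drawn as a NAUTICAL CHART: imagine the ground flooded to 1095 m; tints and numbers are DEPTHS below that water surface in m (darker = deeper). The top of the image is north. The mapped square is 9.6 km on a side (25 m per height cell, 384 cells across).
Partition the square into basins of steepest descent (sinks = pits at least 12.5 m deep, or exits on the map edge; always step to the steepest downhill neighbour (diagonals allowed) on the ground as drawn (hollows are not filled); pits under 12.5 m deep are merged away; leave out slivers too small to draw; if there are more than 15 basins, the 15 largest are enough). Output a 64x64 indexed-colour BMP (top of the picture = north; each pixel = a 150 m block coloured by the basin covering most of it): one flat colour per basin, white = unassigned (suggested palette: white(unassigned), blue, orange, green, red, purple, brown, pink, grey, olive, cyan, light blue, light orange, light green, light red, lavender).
<image width="64" height="64" href="data:image/bmp;base64,Qk12CAAAAAAAAHYAAAAoAAAAQAAAAEAAAAABAAQAAAAAAAAIAAATCwAAEwsAABAAAAAAAAAA////ALR3HwAOf/8ALKAsACgn1gC9Z5QAS1aMAMJ34wB/f38AIr28AM++FwDox64AeLv/AIrfmACWmP8A1bDFACIiIiIiIiIiIiIiIiIiIiIiIiIiIiIiIiIiERERERERIiIiIiIiIiIiIiIiIiIiIiIiIiIiIiIiIiIREREREREiIiIiIiIiIiIiIiIiIiIiIiIiIiIiIiIiIhERERERESIiIiIiIiIiIiIiIiIiIiIiIiIiIiIiIiIiERERERERIiIiIiIiIiIiIiIiIiIiIiIiIiIiIiIiIiIREREREREiIiIiIiIiIiIiIiIiIiIiIiIiIiIiIiIiIiERERERESIiIiIiIiIiIiIiIiIiIiIiIiIiIiIiIiIiIRERERERIiIiIiIiIiIiIiIiIiIiIiIiIiIiIiIiIiIhEREREREiIiIiIiIiIiIiIiIiIiIiIiIiIiIiIiIiIiIRERERESIiIiIiIiIiIiIiIiIiIiIiIiIiIiIiIiIiIhERERERIiIiIiIiIiIiIiIiIiIiIiIiIiIiIiIiIiIiEREREREiIiIiIiIiIiIiIiIiIiIiIiIiIiIiIiIiIiERERERESIiIiIiIiIiIiIiIiIiIiIiIiIiIiIiIiIiERERERERIiIiIiIiIiIiIiIiIiIiIiIiIiIiIiIiIhEREREREREiIiIiIiIiIiIiIiIiIiIiIiIiIiIiIiIRERERERERESIiIiIiIiIiIiIiIiIiIiIiIiIiIiIhERERERERERERIiIiIiIiIiIiIiIiIiIiIiIiIiIiIREREREREREREREiIiIiIiIiIiIiIiIiIiIiIiIiIiERERERERERERERESIiIiIiIiIiIiIiIiIiIiIiIiERERERERERERERERERIiIiIiIiIiIiIiIiIiIiIiIiEREREREREREREREREREiIiIiIiIiIiIiIiIiIiIiIiERERERERERERERERERESIiIiIiIiIiIiIiIiIiIiIiERERERERERERERERERERIiIiIiIiIiIiIiIiIiIiIiIREREREREREREREREREREiIiIiIiIiIiIiIiIiIiIiIhERERERERERERERERERESIiIiIiIiIiIiIiIiIiIiIiIRERERERERERERERERERIiIiIiIiIiIiIiIiIiIiIiIiIhEREREREREREREREREiIiIiIiIiIiIiIiIiIiIiIiIiERERERERERERERERESIiIiIiIiIiIiIiIiIiIiIiIiIRERERERERERERERERIiIiIiIiIiIiIiIiIiIiIiIiIhEREREREREREREREREiIiIiIiIiIiIiIiIiIiIiIiIhERERERERERERERERESIiIiIiIiIiIiIiIiIiIiIiIiERERERERERERERERERIiIiIiIiIiIiIiIiIiIiIiIiIREREREREREREREREREiIiIiIiIiIiIiIiIiIiIiIiIRERERERERERERERERESIiIiIiIiIiIiIhIiIiIiIiERERERERERERERERERERIiIiIiIiIiIiIiEREiIiIiEREREREREREREREREREREiIiIiIiIiIiIiERERESIhERERERERERERERERERERESIiIiIiIiIiIiIRERERERERERERERERERERERERERERIiIiIiIiIiIiIREREREREREREREREREREREREREREREiIiIiIiIiIiIhERERERERERERERERERERERERERERESIiIiIiIiIiIhERERERERERERERERERERERERERERERIiIiIiIiIiIiEREREREREREREREREREREREREREREREiIiIiIiIiIiERERERERERERERERERERERERERERERESIiIiIiIiIiERERERERERERERERERERERERERERERERIiIiIiIiIiEREREREREREREREREREREREREREREREREiIiIiIiIhERERERERERERERERERERERERERERERERESIiIiIiIhERERERERERERERERERERERERERERERERERIiIiIiIhEREREREREREREREREREREREREREREREREREiIiIiIiERERERERERERERERERERERERERERERERERESIiIiIiIRERERERERERERERERERERERERERERERERERIiIiIiIhEREREREREREREREREREREREREREREREREREiIiIiIiERERERERERERERERERERERERERERERERERESIiIiIiIRERERERERERERERERERERERERERERERERERIiIiIiIhEREREREREREREREREREREREREREREREREREiIiIiIiERERERERERERERERERERERERERERERERERERERESIiIRERERERERERERERERERERERERERERERERERERERESIRERERERERERERERERERERERERERERERERERERERERERERERERERERERERERERERERERERERERERERERERERERERERERERERERERERERERERERERERERERERERERERERERERERERERERERERERERERERERERERERERERERERERERERERERERERERERERERERERERERERERERERERERERERERERERERERERERERERERERERERERERERERERERERERERERERERERERERERERERERERERERERERERERERERERERERERERERERERERERERERERERERERERERERERERERERERERERERERERERERERERERERERERERERERER"/>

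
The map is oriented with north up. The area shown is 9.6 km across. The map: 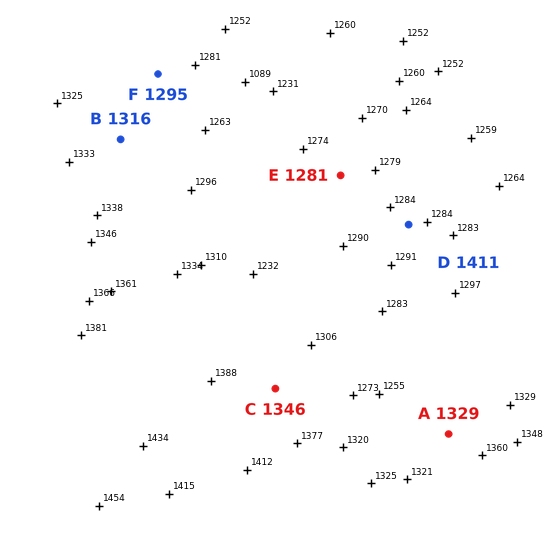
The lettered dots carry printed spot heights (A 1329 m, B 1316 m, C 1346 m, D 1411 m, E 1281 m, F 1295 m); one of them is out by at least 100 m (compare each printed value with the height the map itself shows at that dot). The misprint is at D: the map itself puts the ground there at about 1286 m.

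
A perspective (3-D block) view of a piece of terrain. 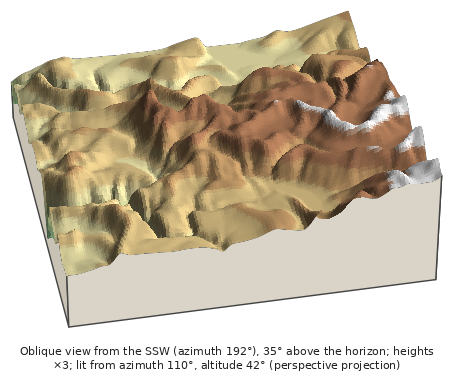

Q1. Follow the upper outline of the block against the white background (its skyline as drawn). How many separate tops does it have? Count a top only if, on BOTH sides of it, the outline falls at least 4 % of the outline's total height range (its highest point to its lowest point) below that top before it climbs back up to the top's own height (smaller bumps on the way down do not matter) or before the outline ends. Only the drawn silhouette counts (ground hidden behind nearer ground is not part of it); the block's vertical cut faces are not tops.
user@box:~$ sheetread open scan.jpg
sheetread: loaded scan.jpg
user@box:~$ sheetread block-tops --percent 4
2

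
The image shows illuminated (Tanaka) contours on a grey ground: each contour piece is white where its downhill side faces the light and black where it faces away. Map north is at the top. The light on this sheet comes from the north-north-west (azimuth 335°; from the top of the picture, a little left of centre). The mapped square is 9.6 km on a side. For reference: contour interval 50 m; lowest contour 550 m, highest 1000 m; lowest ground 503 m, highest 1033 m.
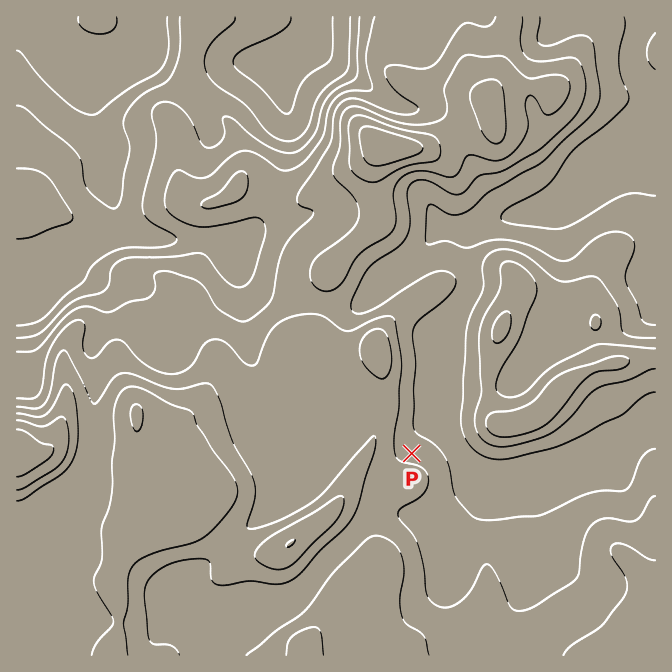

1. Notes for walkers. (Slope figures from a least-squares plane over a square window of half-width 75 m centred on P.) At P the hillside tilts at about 7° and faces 18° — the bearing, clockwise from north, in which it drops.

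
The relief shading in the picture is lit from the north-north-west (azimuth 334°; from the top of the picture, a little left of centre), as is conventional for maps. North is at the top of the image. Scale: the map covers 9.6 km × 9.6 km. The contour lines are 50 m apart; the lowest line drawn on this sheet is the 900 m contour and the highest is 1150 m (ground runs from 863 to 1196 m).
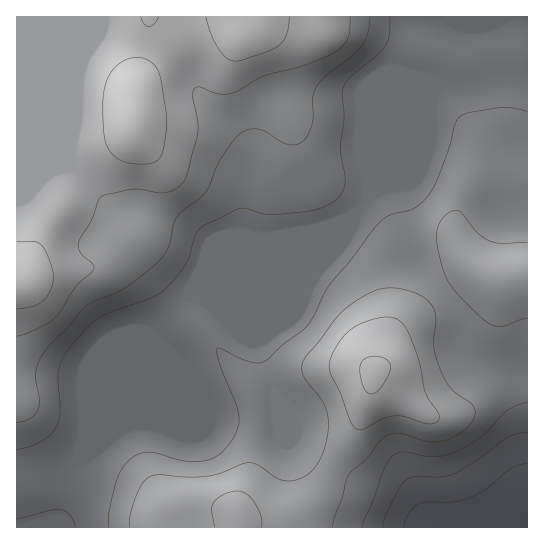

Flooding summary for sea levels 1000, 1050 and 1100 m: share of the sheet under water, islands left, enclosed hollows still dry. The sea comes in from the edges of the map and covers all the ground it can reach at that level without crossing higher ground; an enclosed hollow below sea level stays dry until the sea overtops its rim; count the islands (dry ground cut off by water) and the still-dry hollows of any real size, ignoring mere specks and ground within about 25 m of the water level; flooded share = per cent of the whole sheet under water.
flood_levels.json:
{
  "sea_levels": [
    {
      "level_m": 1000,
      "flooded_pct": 34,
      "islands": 0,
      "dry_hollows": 0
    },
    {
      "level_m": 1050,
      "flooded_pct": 59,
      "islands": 0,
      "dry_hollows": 0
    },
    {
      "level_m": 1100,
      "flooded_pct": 78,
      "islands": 1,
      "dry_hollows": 0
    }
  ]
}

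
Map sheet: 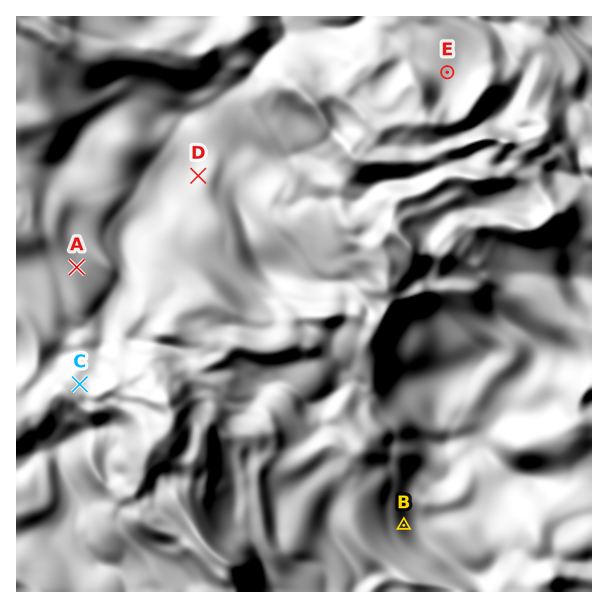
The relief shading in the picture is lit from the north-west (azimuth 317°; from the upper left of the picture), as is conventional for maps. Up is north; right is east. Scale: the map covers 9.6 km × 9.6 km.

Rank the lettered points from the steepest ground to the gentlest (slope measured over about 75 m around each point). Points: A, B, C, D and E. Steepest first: B C D E A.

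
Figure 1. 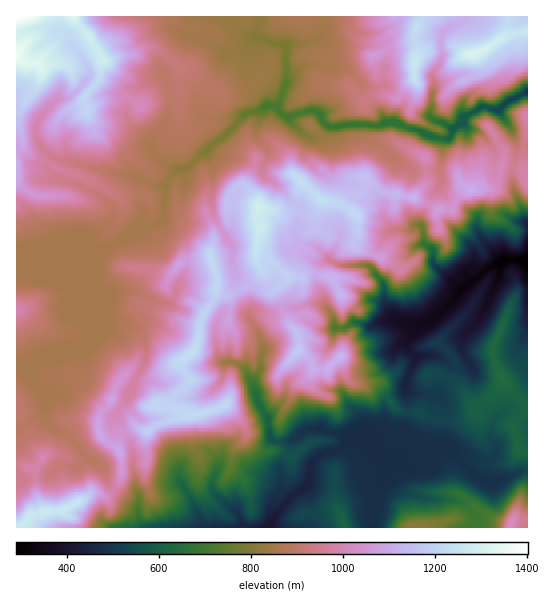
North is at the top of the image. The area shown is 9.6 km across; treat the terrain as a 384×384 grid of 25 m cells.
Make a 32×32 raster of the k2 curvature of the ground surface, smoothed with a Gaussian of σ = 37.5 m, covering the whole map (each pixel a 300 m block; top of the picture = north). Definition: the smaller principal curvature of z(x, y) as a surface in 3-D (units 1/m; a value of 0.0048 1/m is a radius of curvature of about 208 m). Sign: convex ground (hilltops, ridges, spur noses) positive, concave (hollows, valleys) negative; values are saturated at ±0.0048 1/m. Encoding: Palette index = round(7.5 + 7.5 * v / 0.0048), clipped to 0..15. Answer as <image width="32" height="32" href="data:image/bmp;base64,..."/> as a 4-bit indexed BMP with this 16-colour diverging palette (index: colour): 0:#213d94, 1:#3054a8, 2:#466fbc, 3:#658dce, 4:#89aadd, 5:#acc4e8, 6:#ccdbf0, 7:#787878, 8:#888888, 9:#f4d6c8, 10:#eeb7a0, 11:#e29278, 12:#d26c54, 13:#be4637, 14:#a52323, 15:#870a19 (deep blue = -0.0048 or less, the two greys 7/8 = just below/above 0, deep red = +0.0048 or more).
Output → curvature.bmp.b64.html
<image width="32" height="32" href="data:image/bmp;base64,Qk12AgAAAAAAAHYAAAAoAAAAIAAAACAAAAABAAQAAAAAAAACAAATCwAAEwsAABAAAAAAAAAAlD0hAKhUMAC8b0YAzo1lAN2qiQDoxKwA8NvMAHh4eACIiIgAyNb0AKC37gB4kuIAVGzSADdGvgAjI6UAGQqHAFU0UjNEVFREV2aGVod2ZXZHZ3Rjh2VTdkZndmZkRGVVRVZ0YmY3NodlV3d2ZnhVRmVVU3NmWCdmV0h3d2ZmV1JYZ1RyZVdGZldEZ3d3d2ZodmZXVGVVVIIjdld3d3Z2Z3dnZlVGd3VwhTRWZmd3hneHd2ZFh3Z4YEVWRFZododnd3dnU2VjKDNFcxdlRndndneHdoNWZzcUZHc2VTl3VoZ3d3Z2SHYhQmdklVRERkdnd3d3ZlZnNmNHYYVlR3VnZnd3d3ZlZzhFd0EAJWRmRnWHd3d3dTZFNVRgZlRWRnN0d3d3Z1RVdlh2U5IUZmRzZGZ3d2ZnRnRmd1dXBodVNUN3d3aHZVd0dnZRADZmBFQzd3d3Z3VYc2dWVHhXIDc1RHd3d3d2ZUV4ZndXVECRJVZmZ3d3dmc2dnZ2aFZDWBUxV3h2d4VnRmhVd3VmZVRmcmVUZ3ZlZ0hzJ2VnZkY3d2RmZVVnhkdVQ2g1iHVWN2ZmVFZ3Z2eEV3VWVVVVeUdmdGN1d2Znd0R2hEV3aEABE1NjdoZmZnd0RkBgAAAxAAkIZTV2Z4V3h2InJWhHQ2MQBGdERVV2d4d3N4eGVGYXRnBnVzZVZnh3eFZ3ZWV0JFdlZmZYZ1d4Z3hXd2aEeBeXZ2VldnVnZndlVmd1RXY3ZnZVVlRFZnd3hoeGdmVnVGZl"/>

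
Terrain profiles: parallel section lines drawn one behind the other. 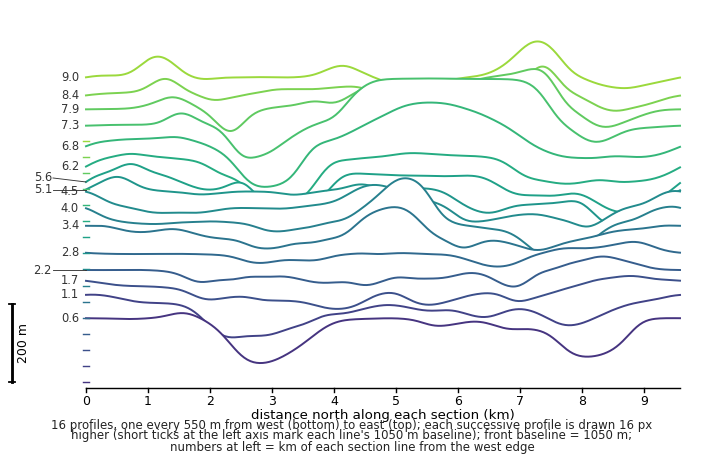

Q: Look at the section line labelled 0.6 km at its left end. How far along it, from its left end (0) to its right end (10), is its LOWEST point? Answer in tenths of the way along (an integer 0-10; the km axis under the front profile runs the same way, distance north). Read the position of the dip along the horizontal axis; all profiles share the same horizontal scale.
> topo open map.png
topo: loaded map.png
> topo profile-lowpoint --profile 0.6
3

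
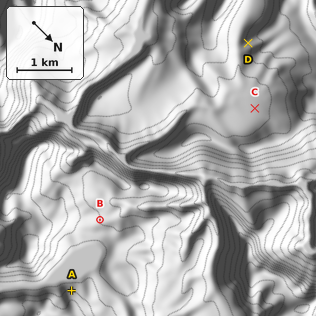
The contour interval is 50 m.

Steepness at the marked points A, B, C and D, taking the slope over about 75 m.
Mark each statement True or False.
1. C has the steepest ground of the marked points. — False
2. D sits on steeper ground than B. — True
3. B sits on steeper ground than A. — False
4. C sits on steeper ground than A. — False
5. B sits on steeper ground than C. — True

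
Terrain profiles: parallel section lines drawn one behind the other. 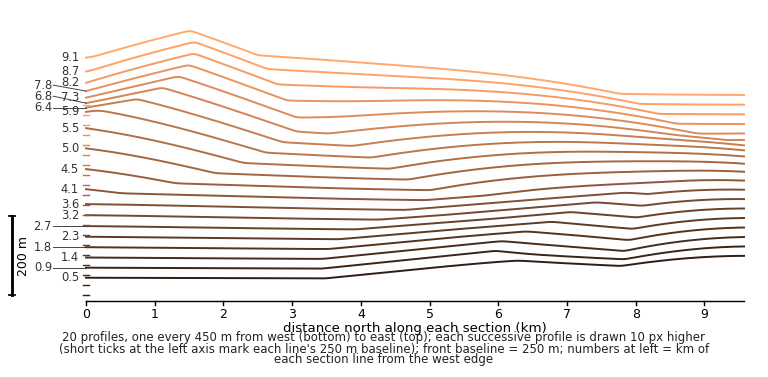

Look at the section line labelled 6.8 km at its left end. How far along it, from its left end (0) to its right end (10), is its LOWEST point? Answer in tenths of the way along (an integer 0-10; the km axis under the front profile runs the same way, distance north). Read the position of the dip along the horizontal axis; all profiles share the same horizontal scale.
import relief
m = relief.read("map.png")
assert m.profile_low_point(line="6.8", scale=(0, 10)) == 10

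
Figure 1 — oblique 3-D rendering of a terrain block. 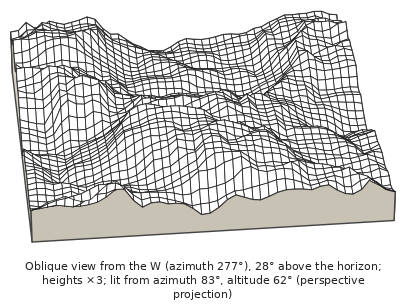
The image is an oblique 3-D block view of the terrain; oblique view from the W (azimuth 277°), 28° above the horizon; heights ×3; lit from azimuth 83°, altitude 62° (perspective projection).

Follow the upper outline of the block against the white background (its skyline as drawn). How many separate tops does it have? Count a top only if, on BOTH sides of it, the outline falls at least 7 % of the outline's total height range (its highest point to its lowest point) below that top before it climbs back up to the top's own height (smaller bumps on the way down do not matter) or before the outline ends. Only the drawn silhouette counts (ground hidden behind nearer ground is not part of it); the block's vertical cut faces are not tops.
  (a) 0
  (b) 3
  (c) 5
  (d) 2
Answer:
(d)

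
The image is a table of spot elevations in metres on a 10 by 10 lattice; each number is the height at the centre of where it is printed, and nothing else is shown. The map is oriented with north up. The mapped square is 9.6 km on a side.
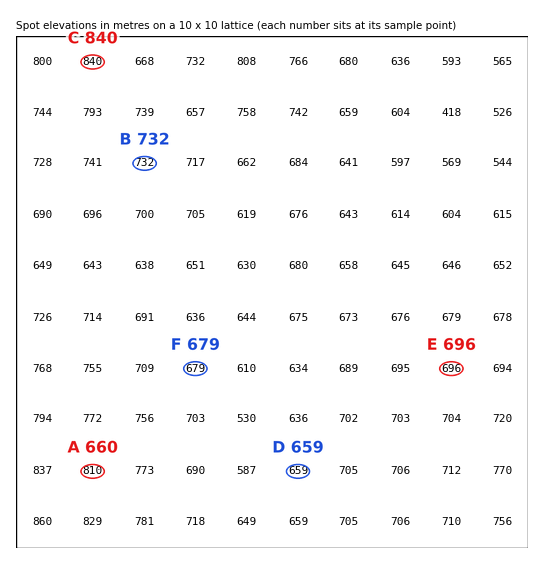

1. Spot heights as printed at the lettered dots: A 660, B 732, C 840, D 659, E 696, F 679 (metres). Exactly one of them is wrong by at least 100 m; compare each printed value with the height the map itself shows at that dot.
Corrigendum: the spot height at A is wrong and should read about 810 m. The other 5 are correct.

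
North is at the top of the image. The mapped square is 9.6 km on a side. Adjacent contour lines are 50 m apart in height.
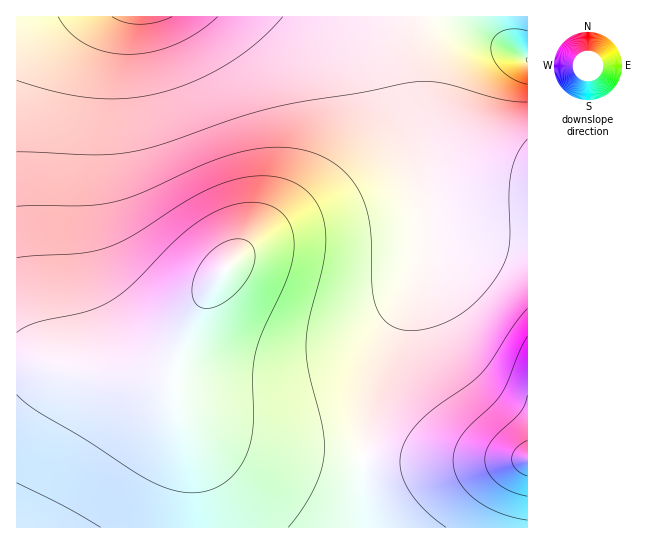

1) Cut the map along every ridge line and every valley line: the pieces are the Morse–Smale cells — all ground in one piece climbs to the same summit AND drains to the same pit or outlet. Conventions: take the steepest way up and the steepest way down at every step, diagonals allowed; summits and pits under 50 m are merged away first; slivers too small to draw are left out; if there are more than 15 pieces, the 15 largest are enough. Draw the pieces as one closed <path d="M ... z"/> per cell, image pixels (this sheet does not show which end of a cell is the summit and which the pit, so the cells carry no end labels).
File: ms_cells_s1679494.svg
<path d="M385 16l-369 1 0 345 27 2 58 9 48 2 18-6 6-6 5-10-3 14 0 24 12 39 6 31 5 67 167-1-2-20 0-50 6-48 16-56 35-87 5-31 0-32-6-52-22-109-4-12z"/><path d="M415 16l-30 1 8 13 6 17 20 104 6 52 0 32-5 31-35 87-16 56-6 48 1 66 2 5 161 0 1-338-25 1-30-7-20-11-20-22-12-30-6-32-2-44 3-15z"/><path d="M177 356l-10 13-18 6-48-2-58-9-27-1 1 165 180-1 0-28-4-38-6-31-12-39z"/><path d="M527 16l-111 1-3 60 6 33 8 27 12 22 14 14 28 14 22 4 23 0 2-2z"/>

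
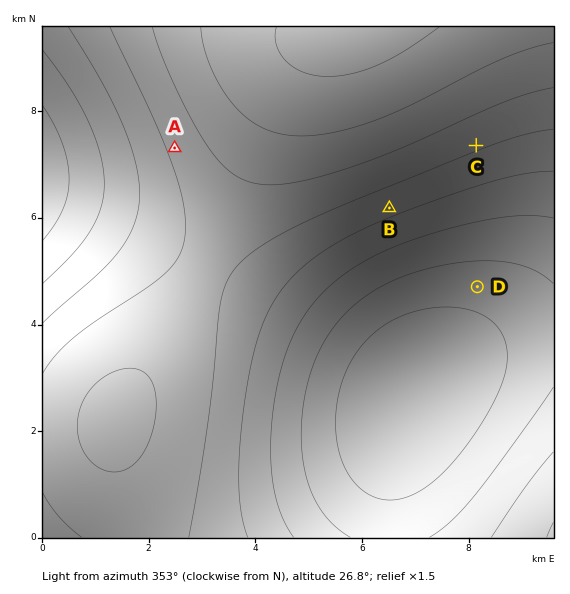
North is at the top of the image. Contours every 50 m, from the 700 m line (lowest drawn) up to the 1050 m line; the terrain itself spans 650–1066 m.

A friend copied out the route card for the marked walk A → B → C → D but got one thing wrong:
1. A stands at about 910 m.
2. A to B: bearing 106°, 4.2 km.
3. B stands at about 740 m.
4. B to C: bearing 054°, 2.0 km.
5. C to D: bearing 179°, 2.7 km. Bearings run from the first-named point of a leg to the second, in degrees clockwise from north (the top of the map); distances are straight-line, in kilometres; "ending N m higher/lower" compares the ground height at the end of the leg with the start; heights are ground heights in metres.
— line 3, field height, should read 870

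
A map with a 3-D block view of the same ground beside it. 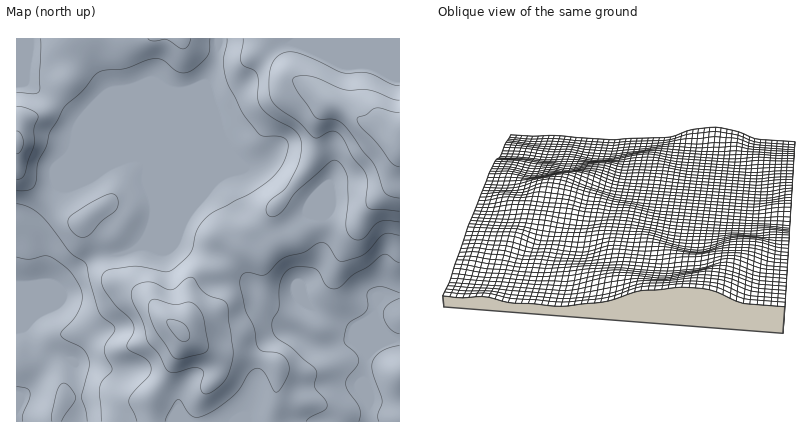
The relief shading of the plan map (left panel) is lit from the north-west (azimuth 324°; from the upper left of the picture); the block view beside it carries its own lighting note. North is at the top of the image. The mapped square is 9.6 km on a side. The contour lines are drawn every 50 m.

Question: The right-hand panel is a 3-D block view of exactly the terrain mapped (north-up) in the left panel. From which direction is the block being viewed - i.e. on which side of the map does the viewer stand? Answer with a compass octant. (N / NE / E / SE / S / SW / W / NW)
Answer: E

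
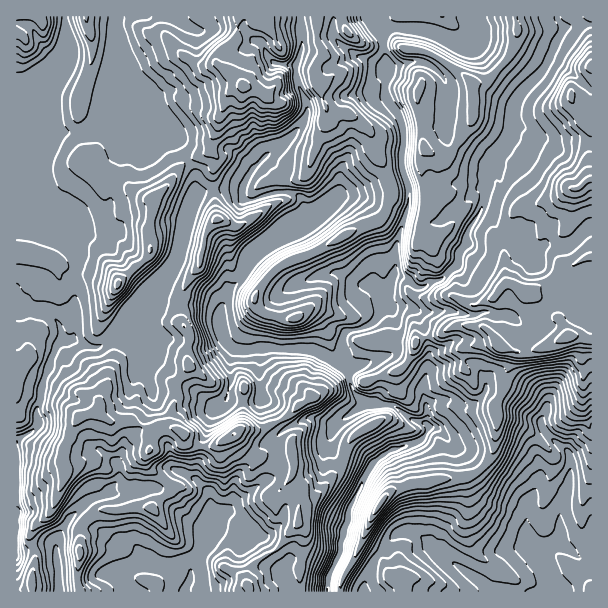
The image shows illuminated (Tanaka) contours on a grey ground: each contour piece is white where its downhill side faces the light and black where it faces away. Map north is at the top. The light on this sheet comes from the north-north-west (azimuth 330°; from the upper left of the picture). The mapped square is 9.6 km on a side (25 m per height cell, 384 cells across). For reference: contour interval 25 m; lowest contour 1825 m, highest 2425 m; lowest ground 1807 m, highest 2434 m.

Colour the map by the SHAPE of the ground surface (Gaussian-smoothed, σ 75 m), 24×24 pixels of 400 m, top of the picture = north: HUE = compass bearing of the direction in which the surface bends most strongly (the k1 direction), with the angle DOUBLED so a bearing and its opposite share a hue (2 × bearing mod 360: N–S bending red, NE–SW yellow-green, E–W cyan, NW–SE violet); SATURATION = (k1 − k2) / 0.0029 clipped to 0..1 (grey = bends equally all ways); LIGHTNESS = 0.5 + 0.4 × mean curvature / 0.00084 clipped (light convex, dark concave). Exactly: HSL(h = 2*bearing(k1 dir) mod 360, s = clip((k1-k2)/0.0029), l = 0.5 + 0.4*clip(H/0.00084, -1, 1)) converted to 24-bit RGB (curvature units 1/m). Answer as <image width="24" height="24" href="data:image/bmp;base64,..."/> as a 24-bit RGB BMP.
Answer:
<image width="24" height="24" href="data:image/bmp;base64,Qk32BgAAAAAAADYAAAAoAAAAGAAAABgAAAABABgAAAAAAMAGAAATCwAAEwsAAAAAAAAAAAAA7ZaxJRhd5/GbOTptcmODhqB/j3R9TU51UJGt1ujQiFqXxpRzjRk3/39pDyErjL+SmaS4hJSzjVWXhFZgc7J9cW6WbGR+faSR8dQ4IBI89uzVQlOOaYJ7clxXnIpMPnl/fM6AelVAznipmJhR4MyyABgz/658Po1kmppnYDhBgFRLa7JzcXxeemZzdY2Ggnlo/0HCGFk6quRjdD5QYVxKc0xSt+fDUE1xXoFfd1NWYF4v1KefvtmdAxMw/9jMDSYbaFM4ZE1ctauKhJ1yVHZyfmiBYnSAmolwFCNo99rUEEI2mHPLpI3Qt8/jnkVUTXtjb2pOc0p8scWrWrhk14uJCiEpUkj4+8PgOVtTUHNMbaVcqLKMVGZ1Vl6ETXOIrn56OCed17mauFG8Pmo5cXI1WnQwf8ykliRymaJMPJJqR5VSr75+m2vB36nCADEz9tXc2cfz1c/voqDZwq2MSF9kTGhwkaZWslhPJD9n1L+yuH6cpmS4RTqJ6djEVBg/PI6f0cmzR6SHZHylxtWfMUBf2ZGPE0FNDEEJk3lboXtibkpZ4Y+YXaegQUprdr93pHQ2EmJFn1FQyIN0k2KBU5afysaChZXceLnm0K7x6NnyN0SZx9R0OUBxQVC088zrT4+wE59Qc00odlRStpdtzc+HOnSbkilaWbZQOFS3R4mbz6yilsOxbJCzTHaMzLVySzkuDyQT28kzXihj8IaWrnMuFEgjJnca/QgSpEEjPmOQX3qPg8ON2KqKJTFHSjqV0JiSt5lxK2p4upmHyKmeSW13d0h3xK1+mkNwN6zX5+qtNTN9j7up5dzviHDs0mPue6bKUKiSeEedqq1wO5py27CebEBdEB8j18aewqOcKmRtXIpnrqqEqmKPWmJ0m2qOwunCOztrknhATZOUarFkl2sxQhIfV3kquUN712tzJTZKyMqDYS8/ypVBxGa9PYB4UbA7noR4Wk6Tb1VIg51BhnVbbmV3goVVzeysMRY8gEo2RzkZTU4RRnIpLoh1ib7JYmm26ajKfz7XU4zAk73Zmq7Me2+w2rznlaPbh3ZbiExXUmN826WOLWNHYmh+mseQx59FHhc404K2tNzs39jznZ7cZI2+S6CTP1ZgjIY/cIIu0XoiuZ83dl1Gc4JbaqNhdFpXcXGPiISbTFN1yXq/79GlJlFEqm10yYVPGjY+YNnbz4leMFguxJSDfFWGcF5jTEd2rL9UP67YpbPcl2y+lIvGqq/Wf2aLfX98Z42YhKqcV2WGUbaY55e93WKXF0lK99bUNFl7EUo57qTK6pzqaIMwc3Q4T2ZbMDFezXVjc8djG3lqW4mBrLx/Sjc9sXqDo3mkd4qThHFxbmx/Y3tcWTxX8+nYIz1156N3lzlkQnkrCy4RRo8t6KHw9dbyWUyMD0dG5uSrya2kF0RSrKNxmYVhfmJ4fI9eZYpcgIJ7fnt4fnR7e210Ul1239mfOkVtLWGF2Nf04MP4hFzdLFk1IkkmlKxM5ajj25nMArCzk5RtyGClN5SUonOObXyEj4FkcHpVd4aFhHN8eGtwcZB7Y4WX2LLGwnmeJU9Pu8QyQTYf2UoruS56R5k9Kko1ZV474NmwAwhxrq2JjKF7OlB8fJeChXChx4rGsY3FcXeJgW+MkoqggqCbbpSAUGZT042WZDyDvseFNWBekHatnn/D38K+KDRVh56CmNeDewaym556g5hyQlhoio51XnRzZaaGv4GWhnZ7ZHd8kZuFkXx/dHt1cHd3cHtnpmKdxJ5weXRNK0klPHN03qSgQ0t4cK1ymMFxDBrAh7Cytnd9VW5kSnlyiHx4YF1Np6xQf39/a2J4qqdnYYlrgnd/dXZ8c1hkV1J+166likx/to92DlY1z29UlYu3nt3WqEawwKgQaolesHeNirqdPk9uj2d0eVpqlLyNf39+XWN+xrKeYXJ7f3x9d2V2e2OKXXZ8v35/n4bCzubpV03nIdIcY7M+YU80RRhPzeW9XnqKl19qu6B+PVRdVX6RuJbOib20ZoBRYHlyr25enZlldWh7hWB3dn5sbG+jfb2UoMGmVMR1TgNmv9SuyavAUF6VLT9Vts1+kzN1n9/Y1YjXqHeQOWdZPXxnz2N5jMKIO3pjZTdsssl0X0xxeo+HmsW9QX2o2am1laFelxtAFafFvciBjzAvg9hFLBqrsvfsdOjgXTcpSToz3aGcYYqENGBii8yArkuIYdK5ZC3FbcFtSFCBbLJ3nZZWcEpJWGMuw2NgnNOTOSNix8t6T+J9VCqIS4g1c2AljlA9ZZZ8TUdqy82RcY6qUVZ4a5FL"/>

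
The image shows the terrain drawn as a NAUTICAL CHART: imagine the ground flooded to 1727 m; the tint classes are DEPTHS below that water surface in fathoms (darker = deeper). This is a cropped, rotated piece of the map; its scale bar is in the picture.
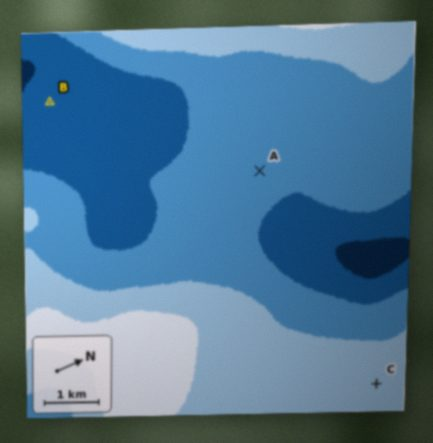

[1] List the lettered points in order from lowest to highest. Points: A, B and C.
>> B A C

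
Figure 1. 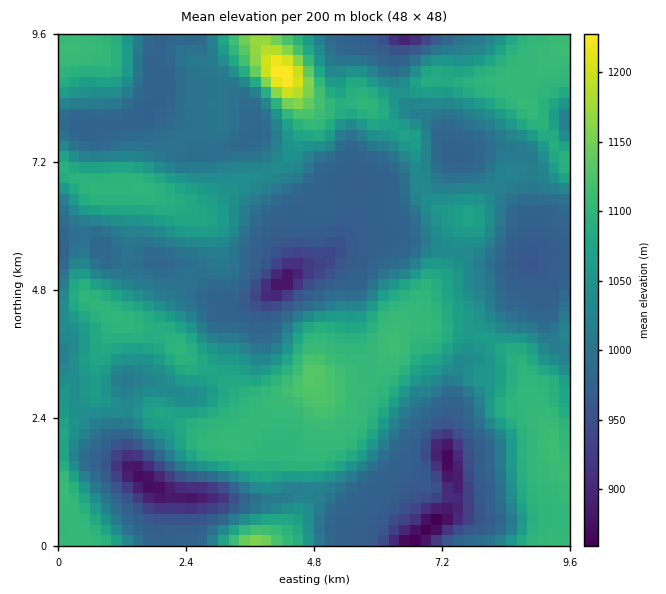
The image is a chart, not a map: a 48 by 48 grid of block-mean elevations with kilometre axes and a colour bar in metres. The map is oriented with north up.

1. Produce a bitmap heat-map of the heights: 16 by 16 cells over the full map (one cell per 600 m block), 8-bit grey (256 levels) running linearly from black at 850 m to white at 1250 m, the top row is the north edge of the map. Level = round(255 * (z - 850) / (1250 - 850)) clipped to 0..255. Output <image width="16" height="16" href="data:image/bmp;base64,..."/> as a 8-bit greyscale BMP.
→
<image width="16" height="16" href="data:image/bmp;base64,Qk02BQAAAAAAADYEAAAoAAAAEAAAABAAAAABAAgAAAAAAAABAAATCwAAEwsAAAABAAAAAAAAAAAAAAEBAQACAgIAAwMDAAQEBAAFBQUABgYGAAcHBwAICAgACQkJAAoKCgALCwsADAwMAA0NDQAODg4ADw8PABAQEAAREREAEhISABMTEwAUFBQAFRUVABYWFgAXFxcAGBgYABkZGQAaGhoAGxsbABwcHAAdHR0AHh4eAB8fHwAgICAAISEhACIiIgAjIyMAJCQkACUlJQAmJiYAJycnACgoKAApKSkAKioqACsrKwAsLCwALS0tAC4uLgAvLy8AMDAwADExMQAyMjIAMzMzADQ0NAA1NTUANjY2ADc3NwA4ODgAOTk5ADo6OgA7OzsAPDw8AD09PQA+Pj4APz8/AEBAQABBQUEAQkJCAENDQwBEREQARUVFAEZGRgBHR0cASEhIAElJSQBKSkoAS0tLAExMTABNTU0ATk5OAE9PTwBQUFAAUVFRAFJSUgBTU1MAVFRUAFVVVQBWVlYAV1dXAFhYWABZWVkAWlpaAFtbWwBcXFwAXV1dAF5eXgBfX18AYGBgAGFhYQBiYmIAY2NjAGRkZABlZWUAZmZmAGdnZwBoaGgAaWlpAGpqagBra2sAbGxsAG1tbQBubm4Ab29vAHBwcABxcXEAcnJyAHNzcwB0dHQAdXV1AHZ2dgB3d3cAeHh4AHl5eQB6enoAe3t7AHx8fAB9fX0Afn5+AH9/fwCAgIAAgYGBAIKCggCDg4MAhISEAIWFhQCGhoYAh4eHAIiIiACJiYkAioqKAIuLiwCMjIwAjY2NAI6OjgCPj48AkJCQAJGRkQCSkpIAk5OTAJSUlACVlZUAlpaWAJeXlwCYmJgAmZmZAJqamgCbm5sAnJycAJ2dnQCenp4An5+fAKCgoAChoaEAoqKiAKOjowCkpKQApaWlAKampgCnp6cAqKioAKmpqQCqqqoAq6urAKysrACtra0Arq6uAK+vrwCwsLAAsbGxALKysgCzs7MAtLS0ALW1tQC2trYAt7e3ALi4uAC5ubkAurq6ALu7uwC8vLwAvb29AL6+vgC/v78AwMDAAMHBwQDCwsIAw8PDAMTExADFxcUAxsbGAMfHxwDIyMgAycnJAMrKygDLy8sAzMzMAM3NzQDOzs4Az8/PANDQ0ADR0dEA0tLSANPT0wDU1NQA1dXVANbW1gDX19cA2NjYANnZ2QDa2toA29vbANzc3ADd3d0A3t7eAN/f3wDg4OAA4eHhAOLi4gDj4+MA5OTkAOXl5QDm5uYA5+fnAOjo6ADp6ekA6urqAOvr6wDs7OwA7e3tAO7u7gDv7+8A8PDwAPHx8QDy8vIA8/PzAPT09AD19fUA9vb2APf39wD4+PgA+fn5APr6+gD7+/sA/Pz8AP39/QD+/v4A////AKKLVkpRiaWPVk0xEzlUiKGcYi8eJUlscmFRSTglUI2ifEMfTnmPmJeRblE9IlaVpXxZX4aeoqGipJlkRDxkmaR+e3mBhZuiqayjh19Vg6Cbe4JyhpCLh6eso6CGdISbh3uXlph8ZVuLnpymn4mDfWmLnItzWU47Umx3nKCJa1NVeGxgW1xZNSZCUWyMfl5KTVtaY2t2aEtDQ0xQaHxpS01zi4+Uj3hXT09OUXGGdlRVlpmYhXd2cGJQTlVuYGhpe2deYl5dW2KAbF10bVBdbo5cWVFWYF5qq5yThWxnfZqJj4lhU2FtvNiNi3GMkp+in6SfaVZintOuZFNAVWyBn6Q="/>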